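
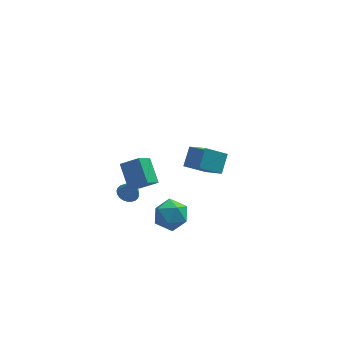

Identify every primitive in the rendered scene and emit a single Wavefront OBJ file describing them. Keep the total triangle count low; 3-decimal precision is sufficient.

v -0.574 -0.773 -0.644
v -0.242 -1.229 -0.851
v -0.126 -1.067 0.724
v -0.09 -1.052 -0.863
v -0.01 -0.832 -0.842
v -0.017 -0.604 -0.79
v -0.108 -0.401 -0.717
v -0.271 -0.255 -0.632
v -0.479 -0.188 -0.55
v -0.702 -0.21 -0.482
v -0.905 -0.317 -0.438
v -1.058 -0.494 -0.426
v -1.137 -0.713 -0.447
v -1.131 -0.942 -0.499
v -1.039 -1.144 -0.572
v -0.877 -1.29 -0.656
v -0.669 -1.358 -0.739
v -0.446 -1.336 -0.807
v -0.841 -4.228 3.568
v 0.063 -4.354 4.067
v -1.126 -3.06 4.378
v -0.222 -3.187 4.878
v -0.218 -3.433 2.642
v 0.686 -3.56 3.142
v -0.503 -2.266 3.453
v 0.401 -2.392 3.952
v 0.828 -0.807 -2.144
v 1.548 -0.765 -1.438
v 1.532 -2.135 -2.782
v 2.252 -2.093 -2.076
v 1.307 -2.335 -1.819
v 0.871 -1.514 -1.424
v 2.209 -1.386 -2.796
v 1.773 -0.565 -2.401
v 2.401 -1.122 -1.84
v 1.844 -1.709 -1.237
v 1.236 -1.191 -2.983
v 0.679 -1.778 -2.38
v 2.762 3.144 -2.942
v 3.437 1.838 -1.787
v 3.198 4.039 -2.186
v 3.873 2.732 -1.03
v 3.947 3.148 -3.63
v 4.622 1.841 -2.474
v 4.383 4.042 -2.873
v 5.058 2.736 -1.718
f 2 1 4
f 2 4 3
f 4 1 5
f 4 5 3
f 5 1 6
f 5 6 3
f 6 1 7
f 6 7 3
f 7 1 8
f 7 8 3
f 8 1 9
f 8 9 3
f 9 1 10
f 9 10 3
f 10 1 11
f 10 11 3
f 11 1 12
f 11 12 3
f 12 1 13
f 12 13 3
f 13 1 14
f 13 14 3
f 14 1 15
f 14 15 3
f 15 1 16
f 15 16 3
f 16 1 17
f 16 17 3
f 17 1 18
f 17 18 3
f 18 1 2
f 18 2 3
f 20 22 19
f 23 20 19
f 19 22 21
f 21 23 19
f 20 26 22
f 24 20 23
f 24 26 20
f 22 26 21
f 25 23 21
f 21 26 25
f 25 24 23
f 26 24 25
f 27 38 32
f 27 32 28
f 27 28 34
f 27 34 37
f 27 37 38
f 28 32 36
f 32 38 31
f 38 37 29
f 37 34 33
f 34 28 35
f 30 36 31
f 30 31 29
f 30 29 33
f 30 33 35
f 30 35 36
f 31 36 32
f 29 31 38
f 33 29 37
f 35 33 34
f 36 35 28
f 40 42 39
f 43 40 39
f 39 42 41
f 41 43 39
f 40 46 42
f 44 40 43
f 44 46 40
f 42 46 41
f 45 43 41
f 41 46 45
f 45 44 43
f 46 44 45



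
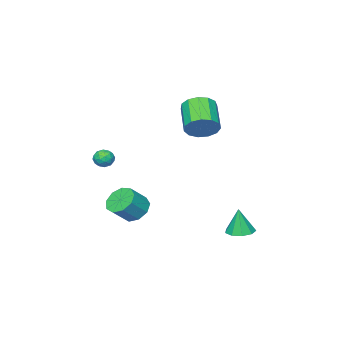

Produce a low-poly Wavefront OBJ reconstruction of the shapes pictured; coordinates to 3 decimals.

v 2.235 -1.974 0.22
v 2.73 -2.27 0.567
v 1.65 -2.89 0.273
v 2.145 -3.186 0.62
v 1.784 -2.693 0.902
v 2.146 -2.126 0.869
v 2.234 -3.034 -0.029
v 2.596 -2.467 -0.062
v 2.729 -2.925 0.413
v 2.451 -2.714 0.989
v 1.929 -2.446 -0.149
v 1.651 -2.235 0.427
v 2.534 -2.041 0.389
v 1.846 -3.119 0.451
v 1.634 -2.829 0.617
v 1.925 -3.003 0.821
v 2.191 -1.957 0.566
v 2.482 -2.131 0.77
v 1.926 -2.38 0.967
v 1.898 -3.029 0.07
v 2.189 -3.203 0.274
v 2.455 -2.157 0.019
v 2.746 -2.331 0.223
v 2.454 -2.78 -0.127
v 2.824 -2.6 0.502
v 2.48 -3.139 0.534
v 2.533 -3.049 0.152
v 2.745 -2.716 0.133
v 2.661 -2.476 0.841
v 2.317 -3.015 0.872
v 2.105 -2.725 1.038
v 2.318 -2.392 1.018
v 2.661 -2.861 0.75
v 2.063 -2.145 -0.032
v 1.719 -2.684 -0.001
v 2.062 -2.768 -0.178
v 2.275 -2.435 -0.198
v 1.9 -2.021 0.306
v 1.556 -2.56 0.338
v 1.635 -2.444 0.707
v 1.847 -2.111 0.688
v 1.719 -2.299 0.09
v -1.804 1.238 2.734
v -1.358 1.605 3.611
v -2.449 0.229 4.743
v -2.896 -0.138 3.866
v -1.848 1.925 3.527
v -2.94 0.549 4.659
v -2.325 2.027 3.191
v -3.416 0.651 4.323
v -2.636 1.879 2.71
v -3.728 0.502 3.843
v -2.683 1.527 2.237
v -3.775 0.15 3.369
v -2.451 1.083 1.922
v -3.543 -0.293 3.054
v -2.014 0.689 1.864
v -3.106 -0.687 2.996
v -1.51 0.469 2.083
v -2.602 -0.907 3.215
v -1.099 0.493 2.508
v -2.191 -0.883 3.64
v -0.913 0.754 3.005
v -2.004 -0.622 4.137
v -1.009 1.169 3.416
v -2.101 -0.208 4.548
v 1.673 -0.527 -3.09
v 2.157 0.248 -3.521
v 3.231 0.121 -2.54
v 2.747 -0.653 -2.11
v 1.734 0.48 -3.026
v 2.808 0.353 -2.046
v 1.281 0.24 -2.562
v 2.355 0.113 -1.582
v 1.012 -0.358 -2.345
v 2.086 -0.485 -1.364
v 1.053 -1.035 -2.477
v 2.127 -1.162 -1.496
v 1.383 -1.474 -2.895
v 2.457 -1.601 -1.915
v 1.849 -1.47 -3.405
v 2.923 -1.597 -2.425
v 2.233 -1.024 -3.768
v 3.307 -1.151 -2.787
v 2.355 -0.346 -3.813
v 3.429 -0.473 -2.833
v -2.142 3.958 -4.552
v -1.277 4.109 -4.61
v -2.018 3.902 -2.848
v -1.574 4.63 -4.571
v -2.137 4.838 -4.523
v -2.703 4.634 -4.489
v -3.006 4.113 -4.484
v -2.904 3.521 -4.511
v -2.447 3.133 -4.557
v -1.846 3.131 -4.601
v -1.384 3.516 -4.622
f 1 38 17
f 38 12 41
f 17 41 6
f 38 41 17
f 1 17 13
f 17 6 18
f 13 18 2
f 17 18 13
f 1 13 22
f 13 2 23
f 22 23 8
f 13 23 22
f 1 22 34
f 22 8 37
f 34 37 11
f 22 37 34
f 1 34 38
f 34 11 42
f 38 42 12
f 34 42 38
f 2 18 29
f 18 6 32
f 29 32 10
f 18 32 29
f 6 41 19
f 41 12 40
f 19 40 5
f 41 40 19
f 12 42 39
f 42 11 35
f 39 35 3
f 42 35 39
f 11 37 36
f 37 8 24
f 36 24 7
f 37 24 36
f 8 23 28
f 23 2 25
f 28 25 9
f 23 25 28
f 4 30 16
f 30 10 31
f 16 31 5
f 30 31 16
f 4 16 14
f 16 5 15
f 14 15 3
f 16 15 14
f 4 14 21
f 14 3 20
f 21 20 7
f 14 20 21
f 4 21 26
f 21 7 27
f 26 27 9
f 21 27 26
f 4 26 30
f 26 9 33
f 30 33 10
f 26 33 30
f 5 31 19
f 31 10 32
f 19 32 6
f 31 32 19
f 3 15 39
f 15 5 40
f 39 40 12
f 15 40 39
f 7 20 36
f 20 3 35
f 36 35 11
f 20 35 36
f 9 27 28
f 27 7 24
f 28 24 8
f 27 24 28
f 10 33 29
f 33 9 25
f 29 25 2
f 33 25 29
f 44 43 47
f 44 47 45
f 45 47 48
f 45 48 46
f 47 43 49
f 47 49 48
f 48 49 50
f 48 50 46
f 49 43 51
f 49 51 50
f 50 51 52
f 50 52 46
f 51 43 53
f 51 53 52
f 52 53 54
f 52 54 46
f 53 43 55
f 53 55 54
f 54 55 56
f 54 56 46
f 55 43 57
f 55 57 56
f 56 57 58
f 56 58 46
f 57 43 59
f 57 59 58
f 58 59 60
f 58 60 46
f 59 43 61
f 59 61 60
f 60 61 62
f 60 62 46
f 61 43 63
f 61 63 62
f 62 63 64
f 62 64 46
f 63 43 65
f 63 65 64
f 64 65 66
f 64 66 46
f 65 43 44
f 65 44 66
f 66 44 45
f 66 45 46
f 68 67 71
f 68 71 69
f 69 71 72
f 69 72 70
f 71 67 73
f 71 73 72
f 72 73 74
f 72 74 70
f 73 67 75
f 73 75 74
f 74 75 76
f 74 76 70
f 75 67 77
f 75 77 76
f 76 77 78
f 76 78 70
f 77 67 79
f 77 79 78
f 78 79 80
f 78 80 70
f 79 67 81
f 79 81 80
f 80 81 82
f 80 82 70
f 81 67 83
f 81 83 82
f 82 83 84
f 82 84 70
f 83 67 85
f 83 85 84
f 84 85 86
f 84 86 70
f 85 67 68
f 85 68 86
f 86 68 69
f 86 69 70
f 88 87 90
f 88 90 89
f 90 87 91
f 90 91 89
f 91 87 92
f 91 92 89
f 92 87 93
f 92 93 89
f 93 87 94
f 93 94 89
f 94 87 95
f 94 95 89
f 95 87 96
f 95 96 89
f 96 87 97
f 96 97 89
f 97 87 88
f 97 88 89



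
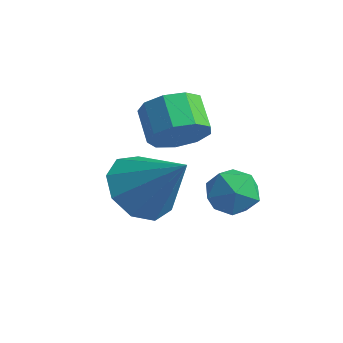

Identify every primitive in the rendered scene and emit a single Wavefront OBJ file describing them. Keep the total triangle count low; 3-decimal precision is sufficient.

v -3.067 -3.9 -1.49
v -2.372 -3.563 -2.201
v -1.773 -3.74 -0.15
v -2.728 -3.005 -1.923
v -3.244 -2.866 -1.443
v -3.676 -3.21 -0.984
v -3.824 -3.877 -0.763
v -3.617 -4.555 -0.882
v -3.153 -4.926 -1.285
v -2.649 -4.817 -1.785
v -2.34 -4.278 -2.147
v -3.259 -2.043 -0.702
v -2.638 -1.594 -0.335
v -3.379 -1.029 0.23
v -4.001 -1.477 -0.138
v -2.81 -1.331 -0.824
v -3.551 -0.766 -0.26
v -3.192 -1.402 -1.256
v -3.934 -0.836 -0.692
v -3.606 -1.772 -1.429
v -4.348 -1.206 -0.865
v -3.858 -2.268 -1.262
v -4.599 -1.703 -0.698
v -3.829 -2.66 -0.833
v -4.571 -2.094 -0.268
v -3.534 -2.762 -0.343
v -4.275 -2.197 0.222
v -3.11 -2.528 -0.021
v -3.852 -1.963 0.544
v -2.756 -2.067 -0.017
v -3.498 -1.501 0.547
v -2.11 -1.334 -1.886
v -1.379 -1.576 -1.636
v -2.061 -2.204 -2.864
v -1.33 -2.446 -2.614
v -1.986 -2.608 -2.167
v -2.016 -2.07 -1.562
v -1.424 -1.71 -2.938
v -1.454 -1.172 -2.333
v -0.955 -1.808 -2.285
v -1.302 -2.363 -1.809
v -2.138 -1.417 -2.691
v -2.485 -1.972 -2.215
f 2 1 4
f 2 4 3
f 4 1 5
f 4 5 3
f 5 1 6
f 5 6 3
f 6 1 7
f 6 7 3
f 7 1 8
f 7 8 3
f 8 1 9
f 8 9 3
f 9 1 10
f 9 10 3
f 10 1 11
f 10 11 3
f 11 1 2
f 11 2 3
f 13 12 16
f 13 16 14
f 14 16 17
f 14 17 15
f 16 12 18
f 16 18 17
f 17 18 19
f 17 19 15
f 18 12 20
f 18 20 19
f 19 20 21
f 19 21 15
f 20 12 22
f 20 22 21
f 21 22 23
f 21 23 15
f 22 12 24
f 22 24 23
f 23 24 25
f 23 25 15
f 24 12 26
f 24 26 25
f 25 26 27
f 25 27 15
f 26 12 28
f 26 28 27
f 27 28 29
f 27 29 15
f 28 12 30
f 28 30 29
f 29 30 31
f 29 31 15
f 30 12 13
f 30 13 31
f 31 13 14
f 31 14 15
f 32 43 37
f 32 37 33
f 32 33 39
f 32 39 42
f 32 42 43
f 33 37 41
f 37 43 36
f 43 42 34
f 42 39 38
f 39 33 40
f 35 41 36
f 35 36 34
f 35 34 38
f 35 38 40
f 35 40 41
f 36 41 37
f 34 36 43
f 38 34 42
f 40 38 39
f 41 40 33



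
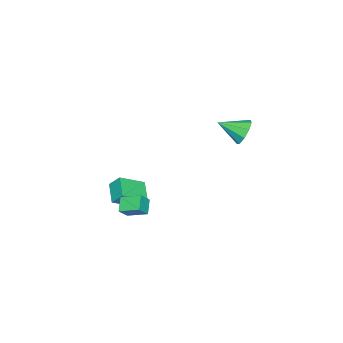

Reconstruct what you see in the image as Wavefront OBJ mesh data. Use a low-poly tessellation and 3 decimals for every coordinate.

v -4.149 3.994 2.875
v -3.705 3.807 2.115
v -3.531 2.666 3.565
v -3.357 4.159 2.482
v -3.38 4.434 3.032
v -3.763 4.503 3.509
v -4.327 4.335 3.689
v -4.807 4.007 3.489
v -4.98 3.673 3.001
v -4.764 3.49 2.454
v -4.261 3.543 2.105
v 3.446 1.254 -0.113
v 2.728 0.916 0.427
v 3.246 2.402 0.339
v 2.527 2.065 0.878
v 4.013 1.095 0.542
v 3.294 0.758 1.081
v 3.812 2.244 0.993
v 3.094 1.906 1.533
v 0.899 0.076 -0.081
v 2.069 -0.752 0.736
v 0.831 0.706 0.654
v 2.001 -0.123 1.471
v 1.839 0.843 -0.651
v 3.009 0.014 0.166
v 1.771 1.472 0.084
v 2.941 0.644 0.901
f 2 1 4
f 2 4 3
f 4 1 5
f 4 5 3
f 5 1 6
f 5 6 3
f 6 1 7
f 6 7 3
f 7 1 8
f 7 8 3
f 8 1 9
f 8 9 3
f 9 1 10
f 9 10 3
f 10 1 11
f 10 11 3
f 11 1 2
f 11 2 3
f 13 15 12
f 16 13 12
f 12 15 14
f 14 16 12
f 13 19 15
f 17 13 16
f 17 19 13
f 15 19 14
f 18 16 14
f 14 19 18
f 18 17 16
f 19 17 18
f 21 23 20
f 24 21 20
f 20 23 22
f 22 24 20
f 21 27 23
f 25 21 24
f 25 27 21
f 23 27 22
f 26 24 22
f 22 27 26
f 26 25 24
f 27 25 26



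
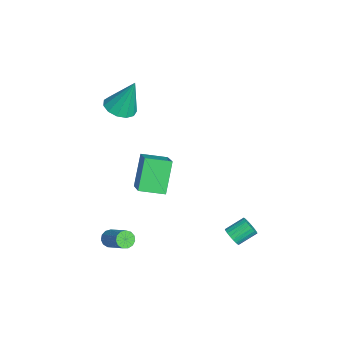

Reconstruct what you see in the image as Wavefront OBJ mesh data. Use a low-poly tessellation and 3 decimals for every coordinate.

v 2.239 -4.266 -3.843
v 2.532 -4.161 -4.272
v 3.693 -3.449 -3.306
v 3.401 -3.554 -2.877
v 2.353 -3.924 -4.232
v 3.515 -3.212 -3.266
v 2.139 -3.797 -4.068
v 3.3 -3.085 -3.102
v 1.956 -3.818 -3.833
v 3.118 -3.106 -2.867
v 1.863 -3.982 -3.601
v 3.025 -3.27 -2.635
v 1.89 -4.235 -3.446
v 3.051 -3.523 -2.48
v 2.027 -4.499 -3.417
v 3.189 -3.787 -2.451
v 2.232 -4.688 -3.523
v 3.394 -3.976 -2.557
v 2.439 -4.744 -3.731
v 3.601 -4.032 -2.765
v 2.583 -4.648 -3.975
v 3.744 -3.936 -3.009
v 2.617 -4.43 -4.176
v 3.779 -3.718 -3.21
v 1.21 -2.662 1.865
v 2.841 -2.534 2.925
v 1.287 -1.334 1.584
v 2.918 -1.205 2.645
v 2.262 -3.055 0.295
v 3.893 -2.926 1.356
v 2.339 -1.726 0.015
v 3.97 -1.598 1.075
v -3.569 -3.474 1.668
v -3.019 -2.793 1.352
v -3.391 -2.686 3.672
v -3.51 -2.612 1.324
v -4.02 -2.704 1.405
v -4.386 -3.041 1.57
v -4.492 -3.515 1.766
v -4.306 -3.976 1.931
v -3.885 -4.278 2.013
v -3.364 -4.324 1.985
v -2.908 -4.101 1.856
v -2.661 -3.678 1.668
v -2.703 -3.191 1.48
v 2.098 1.83 -4.25
v 2.493 1.699 -3.846
v 2.197 2.659 -3.246
v 1.802 2.79 -3.65
v 2.621 1.834 -3.999
v 2.325 2.794 -3.399
v 2.658 1.968 -4.196
v 2.363 2.929 -3.596
v 2.599 2.079 -4.402
v 2.304 3.039 -3.802
v 2.453 2.146 -4.581
v 2.158 3.107 -3.982
v 2.246 2.159 -4.704
v 1.95 3.119 -4.104
v 2.013 2.115 -4.748
v 1.717 3.075 -4.148
v 1.794 2.021 -4.706
v 1.499 2.981 -4.106
v 1.629 1.895 -4.585
v 1.333 2.855 -3.985
v 1.544 1.757 -4.406
v 1.248 2.717 -3.806
v 1.555 1.632 -4.2
v 1.26 2.592 -3.6
v 1.66 1.541 -4.003
v 1.364 2.501 -3.403
v 1.84 1.5 -3.848
v 1.545 2.46 -3.249
v 2.066 1.516 -3.763
v 1.77 2.476 -3.163
v 2.296 1.586 -3.762
v 2.001 2.547 -3.163
f 2 1 5
f 2 5 3
f 3 5 6
f 3 6 4
f 5 1 7
f 5 7 6
f 6 7 8
f 6 8 4
f 7 1 9
f 7 9 8
f 8 9 10
f 8 10 4
f 9 1 11
f 9 11 10
f 10 11 12
f 10 12 4
f 11 1 13
f 11 13 12
f 12 13 14
f 12 14 4
f 13 1 15
f 13 15 14
f 14 15 16
f 14 16 4
f 15 1 17
f 15 17 16
f 16 17 18
f 16 18 4
f 17 1 19
f 17 19 18
f 18 19 20
f 18 20 4
f 19 1 21
f 19 21 20
f 20 21 22
f 20 22 4
f 21 1 23
f 21 23 22
f 22 23 24
f 22 24 4
f 23 1 2
f 23 2 24
f 24 2 3
f 24 3 4
f 26 28 25
f 29 26 25
f 25 28 27
f 27 29 25
f 26 32 28
f 30 26 29
f 30 32 26
f 28 32 27
f 31 29 27
f 27 32 31
f 31 30 29
f 32 30 31
f 34 33 36
f 34 36 35
f 36 33 37
f 36 37 35
f 37 33 38
f 37 38 35
f 38 33 39
f 38 39 35
f 39 33 40
f 39 40 35
f 40 33 41
f 40 41 35
f 41 33 42
f 41 42 35
f 42 33 43
f 42 43 35
f 43 33 44
f 43 44 35
f 44 33 45
f 44 45 35
f 45 33 34
f 45 34 35
f 47 46 50
f 47 50 48
f 48 50 51
f 48 51 49
f 50 46 52
f 50 52 51
f 51 52 53
f 51 53 49
f 52 46 54
f 52 54 53
f 53 54 55
f 53 55 49
f 54 46 56
f 54 56 55
f 55 56 57
f 55 57 49
f 56 46 58
f 56 58 57
f 57 58 59
f 57 59 49
f 58 46 60
f 58 60 59
f 59 60 61
f 59 61 49
f 60 46 62
f 60 62 61
f 61 62 63
f 61 63 49
f 62 46 64
f 62 64 63
f 63 64 65
f 63 65 49
f 64 46 66
f 64 66 65
f 65 66 67
f 65 67 49
f 66 46 68
f 66 68 67
f 67 68 69
f 67 69 49
f 68 46 70
f 68 70 69
f 69 70 71
f 69 71 49
f 70 46 72
f 70 72 71
f 71 72 73
f 71 73 49
f 72 46 74
f 72 74 73
f 73 74 75
f 73 75 49
f 74 46 76
f 74 76 75
f 75 76 77
f 75 77 49
f 76 46 47
f 76 47 77
f 77 47 48
f 77 48 49



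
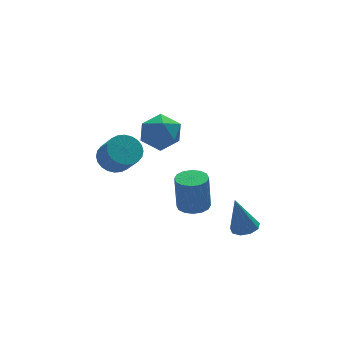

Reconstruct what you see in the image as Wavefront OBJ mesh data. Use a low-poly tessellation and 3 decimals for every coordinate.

v -1.794 4.514 0.455
v -0.807 4.678 0.428
v -0.6 3.629 1.658
v -1.586 3.466 1.685
v -0.923 4.951 0.681
v -0.716 3.903 1.911
v -1.171 5.159 0.899
v -0.964 4.11 2.13
v -1.514 5.268 1.05
v -1.307 4.219 2.28
v -1.899 5.262 1.11
v -1.692 4.213 2.341
v -2.269 5.143 1.071
v -2.062 4.094 2.301
v -2.566 4.928 0.937
v -2.359 3.879 2.168
v -2.745 4.65 0.731
v -2.538 3.601 1.961
v -2.78 4.351 0.482
v -2.573 3.302 1.712
v -2.664 4.077 0.229
v -2.457 3.029 1.459
v -2.416 3.87 0.01
v -2.209 2.821 1.241
v -2.073 3.761 -0.14
v -1.866 2.712 1.09
v -1.688 3.767 -0.201
v -1.481 2.718 1.03
v -1.318 3.886 -0.161
v -1.111 2.837 1.069
v -1.021 4.101 -0.028
v -0.814 3.052 1.203
v -0.842 4.379 0.179
v -0.635 3.33 1.409
v 2.475 -2.432 -1.461
v 2.918 -3.04 -1.295
v 1.985 -2.228 0.601
v 3.203 -2.598 -1.272
v 3.148 -2.078 -1.336
v 2.777 -1.724 -1.46
v 2.266 -1.702 -1.584
v 1.853 -2.021 -1.65
v 1.731 -2.533 -1.629
v 1.957 -2.998 -1.528
v 2.426 -3.198 -1.397
v -1.064 2.411 4.18
v -0.469 3.195 3.477
v 0.089 0.965 3.543
v 0.684 1.749 2.84
v 0.794 1.812 4.042
v 0.081 2.706 4.436
v -0.461 1.454 2.584
v -1.174 2.348 2.978
v -0.097 2.603 2.49
v 0.678 2.825 3.391
v -1.058 1.335 3.629
v -0.283 1.557 4.53
v 0.824 0.191 -1.128
v 1.324 -0.52 -1.081
v 1.236 -0.442 0.996
v 0.736 0.269 0.948
v 1.612 -0.174 -1.081
v 1.524 -0.096 0.995
v 1.69 0.269 -1.095
v 1.602 0.347 0.982
v 1.535 0.692 -1.117
v 1.447 0.77 0.96
v 1.19 0.98 -1.142
v 1.102 1.058 0.934
v 0.747 1.057 -1.164
v 0.659 1.135 0.913
v 0.324 0.902 -1.176
v 0.236 0.98 0.901
v 0.036 0.556 -1.175
v -0.052 0.634 0.901
v -0.042 0.113 -1.162
v -0.13 0.191 0.915
v 0.113 -0.31 -1.14
v 0.025 -0.232 0.937
v 0.458 -0.598 -1.114
v 0.37 -0.52 0.962
v 0.901 -0.675 -1.093
v 0.813 -0.597 0.984
f 2 1 5
f 2 5 3
f 3 5 6
f 3 6 4
f 5 1 7
f 5 7 6
f 6 7 8
f 6 8 4
f 7 1 9
f 7 9 8
f 8 9 10
f 8 10 4
f 9 1 11
f 9 11 10
f 10 11 12
f 10 12 4
f 11 1 13
f 11 13 12
f 12 13 14
f 12 14 4
f 13 1 15
f 13 15 14
f 14 15 16
f 14 16 4
f 15 1 17
f 15 17 16
f 16 17 18
f 16 18 4
f 17 1 19
f 17 19 18
f 18 19 20
f 18 20 4
f 19 1 21
f 19 21 20
f 20 21 22
f 20 22 4
f 21 1 23
f 21 23 22
f 22 23 24
f 22 24 4
f 23 1 25
f 23 25 24
f 24 25 26
f 24 26 4
f 25 1 27
f 25 27 26
f 26 27 28
f 26 28 4
f 27 1 29
f 27 29 28
f 28 29 30
f 28 30 4
f 29 1 31
f 29 31 30
f 30 31 32
f 30 32 4
f 31 1 33
f 31 33 32
f 32 33 34
f 32 34 4
f 33 1 2
f 33 2 34
f 34 2 3
f 34 3 4
f 36 35 38
f 36 38 37
f 38 35 39
f 38 39 37
f 39 35 40
f 39 40 37
f 40 35 41
f 40 41 37
f 41 35 42
f 41 42 37
f 42 35 43
f 42 43 37
f 43 35 44
f 43 44 37
f 44 35 45
f 44 45 37
f 45 35 36
f 45 36 37
f 46 57 51
f 46 51 47
f 46 47 53
f 46 53 56
f 46 56 57
f 47 51 55
f 51 57 50
f 57 56 48
f 56 53 52
f 53 47 54
f 49 55 50
f 49 50 48
f 49 48 52
f 49 52 54
f 49 54 55
f 50 55 51
f 48 50 57
f 52 48 56
f 54 52 53
f 55 54 47
f 59 58 62
f 59 62 60
f 60 62 63
f 60 63 61
f 62 58 64
f 62 64 63
f 63 64 65
f 63 65 61
f 64 58 66
f 64 66 65
f 65 66 67
f 65 67 61
f 66 58 68
f 66 68 67
f 67 68 69
f 67 69 61
f 68 58 70
f 68 70 69
f 69 70 71
f 69 71 61
f 70 58 72
f 70 72 71
f 71 72 73
f 71 73 61
f 72 58 74
f 72 74 73
f 73 74 75
f 73 75 61
f 74 58 76
f 74 76 75
f 75 76 77
f 75 77 61
f 76 58 78
f 76 78 77
f 77 78 79
f 77 79 61
f 78 58 80
f 78 80 79
f 79 80 81
f 79 81 61
f 80 58 82
f 80 82 81
f 81 82 83
f 81 83 61
f 82 58 59
f 82 59 83
f 83 59 60
f 83 60 61



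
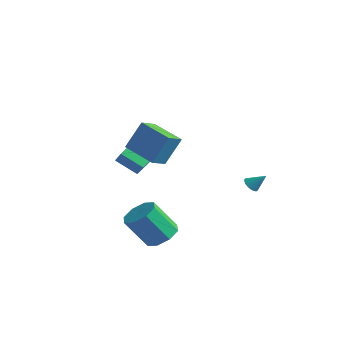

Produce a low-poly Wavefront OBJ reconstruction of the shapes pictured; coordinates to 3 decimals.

v 0.217 -2.788 -3.722
v 0.731 -3.668 -3.974
v -0.043 -4.632 -2.191
v -0.557 -3.752 -1.938
v 1.171 -3.175 -3.517
v 0.397 -4.139 -1.734
v 1.052 -2.455 -3.179
v 0.279 -3.42 -1.396
v 0.444 -1.931 -3.16
v -0.33 -2.895 -1.376
v -0.297 -1.908 -3.469
v -1.071 -2.872 -1.686
v -0.737 -2.401 -3.926
v -1.511 -3.365 -2.143
v -0.619 -3.12 -4.264
v -1.392 -4.085 -2.481
v -0.01 -3.645 -4.284
v -0.784 -4.609 -2.5
v -2.568 -2.004 -0.298
v -3.69 -2.586 0.547
v -2.824 -0.32 0.522
v -3.945 -0.902 1.367
v -1.775 -2.298 0.553
v -2.896 -2.88 1.398
v -2.03 -0.614 1.373
v -3.152 -1.196 2.218
v 1.018 3.149 -1.6
v 1.44 2.933 -1.858
v 1.722 3.591 -0.82
v 1.419 3.148 -1.962
v 1.318 3.364 -1.993
v 1.158 3.537 -1.947
v 0.97 3.634 -1.832
v 0.792 3.634 -1.671
v 0.658 3.538 -1.496
v 0.596 3.365 -1.341
v 0.617 3.149 -1.238
v 0.718 2.933 -1.206
v 0.878 2.76 -1.252
v 1.066 2.663 -1.367
v 1.244 2.663 -1.528
v 1.378 2.759 -1.704
v -0.745 -4.518 3.104
v -0.33 -3.732 4.761
v -0.893 -3.455 2.638
v -0.478 -2.67 4.295
v 1.238 -4.47 2.585
v 1.653 -3.685 4.242
v 1.09 -3.408 2.119
v 1.505 -2.622 3.776
f 2 1 5
f 2 5 3
f 3 5 6
f 3 6 4
f 5 1 7
f 5 7 6
f 6 7 8
f 6 8 4
f 7 1 9
f 7 9 8
f 8 9 10
f 8 10 4
f 9 1 11
f 9 11 10
f 10 11 12
f 10 12 4
f 11 1 13
f 11 13 12
f 12 13 14
f 12 14 4
f 13 1 15
f 13 15 14
f 14 15 16
f 14 16 4
f 15 1 17
f 15 17 16
f 16 17 18
f 16 18 4
f 17 1 2
f 17 2 18
f 18 2 3
f 18 3 4
f 20 22 19
f 23 20 19
f 19 22 21
f 21 23 19
f 20 26 22
f 24 20 23
f 24 26 20
f 22 26 21
f 25 23 21
f 21 26 25
f 25 24 23
f 26 24 25
f 28 27 30
f 28 30 29
f 30 27 31
f 30 31 29
f 31 27 32
f 31 32 29
f 32 27 33
f 32 33 29
f 33 27 34
f 33 34 29
f 34 27 35
f 34 35 29
f 35 27 36
f 35 36 29
f 36 27 37
f 36 37 29
f 37 27 38
f 37 38 29
f 38 27 39
f 38 39 29
f 39 27 40
f 39 40 29
f 40 27 41
f 40 41 29
f 41 27 42
f 41 42 29
f 42 27 28
f 42 28 29
f 44 46 43
f 47 44 43
f 43 46 45
f 45 47 43
f 44 50 46
f 48 44 47
f 48 50 44
f 46 50 45
f 49 47 45
f 45 50 49
f 49 48 47
f 50 48 49



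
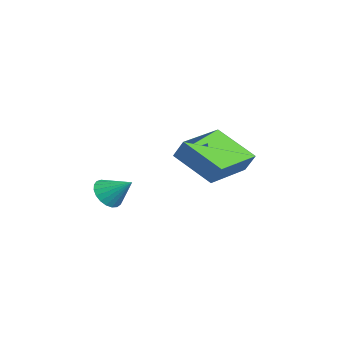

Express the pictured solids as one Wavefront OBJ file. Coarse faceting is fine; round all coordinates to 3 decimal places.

v 0.641 -0.697 0.151
v 0.959 -0.36 0.924
v -0.942 0.682 0.202
v -0.625 1.018 0.974
v 1.705 0.562 -0.834
v 2.022 0.898 -0.062
v 0.121 1.94 -0.784
v 0.439 2.277 -0.011
v 3.65 -3.12 -0.515
v 4.249 -3.395 -0.631
v 4.15 -2.32 0.175
v 4.231 -3.207 -0.836
v 4.113 -3.004 -0.986
v 3.914 -2.821 -1.054
v 3.669 -2.69 -1.029
v 3.422 -2.633 -0.915
v 3.213 -2.66 -0.732
v 3.08 -2.767 -0.512
v 3.046 -2.935 -0.292
v 3.116 -3.135 -0.111
v 3.278 -3.332 0
v 3.504 -3.493 0.022
v 3.756 -3.589 -0.049
v 3.989 -3.604 -0.2
v 4.164 -3.536 -0.407
f 2 4 1
f 5 2 1
f 1 4 3
f 3 5 1
f 2 8 4
f 6 2 5
f 6 8 2
f 4 8 3
f 7 5 3
f 3 8 7
f 7 6 5
f 8 6 7
f 10 9 12
f 10 12 11
f 12 9 13
f 12 13 11
f 13 9 14
f 13 14 11
f 14 9 15
f 14 15 11
f 15 9 16
f 15 16 11
f 16 9 17
f 16 17 11
f 17 9 18
f 17 18 11
f 18 9 19
f 18 19 11
f 19 9 20
f 19 20 11
f 20 9 21
f 20 21 11
f 21 9 22
f 21 22 11
f 22 9 23
f 22 23 11
f 23 9 24
f 23 24 11
f 24 9 25
f 24 25 11
f 25 9 10
f 25 10 11



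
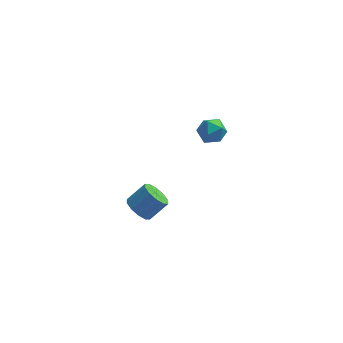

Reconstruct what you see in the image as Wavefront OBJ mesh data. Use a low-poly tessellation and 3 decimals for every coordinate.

v -0.789 -2.766 3.801
v -0.133 -2.715 3.196
v -0.547 -4.185 3.944
v 0.109 -4.134 3.339
v 0.211 -3.754 4.141
v 0.062 -2.877 4.053
v -0.742 -4.023 3.087
v -0.891 -3.146 2.999
v -0.104 -3.492 2.755
v 0.485 -3.326 3.406
v -1.165 -3.574 3.734
v -0.576 -3.408 4.385
v -4.342 -3.097 -4.101
v -3.975 -2.541 -4.721
v -2.97 -2.087 -3.718
v -3.338 -2.643 -3.099
v -4.376 -2.256 -4.448
v -3.371 -1.803 -3.445
v -4.764 -2.292 -4.042
v -3.759 -1.839 -3.04
v -4.991 -2.636 -3.659
v -3.986 -2.183 -2.657
v -4.97 -3.156 -3.445
v -3.966 -2.702 -2.443
v -4.71 -3.653 -3.482
v -3.705 -3.199 -2.479
v -4.309 -3.937 -3.755
v -3.304 -3.484 -2.752
v -3.921 -3.901 -4.16
v -2.916 -3.448 -3.158
v -3.694 -3.557 -4.543
v -2.689 -3.104 -3.541
v -3.714 -3.038 -4.757
v -2.71 -2.584 -3.755
f 1 12 6
f 1 6 2
f 1 2 8
f 1 8 11
f 1 11 12
f 2 6 10
f 6 12 5
f 12 11 3
f 11 8 7
f 8 2 9
f 4 10 5
f 4 5 3
f 4 3 7
f 4 7 9
f 4 9 10
f 5 10 6
f 3 5 12
f 7 3 11
f 9 7 8
f 10 9 2
f 14 13 17
f 14 17 15
f 15 17 18
f 15 18 16
f 17 13 19
f 17 19 18
f 18 19 20
f 18 20 16
f 19 13 21
f 19 21 20
f 20 21 22
f 20 22 16
f 21 13 23
f 21 23 22
f 22 23 24
f 22 24 16
f 23 13 25
f 23 25 24
f 24 25 26
f 24 26 16
f 25 13 27
f 25 27 26
f 26 27 28
f 26 28 16
f 27 13 29
f 27 29 28
f 28 29 30
f 28 30 16
f 29 13 31
f 29 31 30
f 30 31 32
f 30 32 16
f 31 13 33
f 31 33 32
f 32 33 34
f 32 34 16
f 33 13 14
f 33 14 34
f 34 14 15
f 34 15 16



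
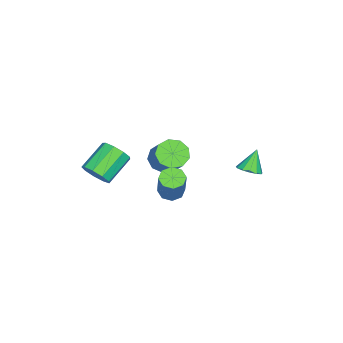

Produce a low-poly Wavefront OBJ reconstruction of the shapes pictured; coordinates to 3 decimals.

v 3.767 -4.105 -1.171
v 4.221 -4.039 -0.54
v 2.928 -3.549 0.341
v 2.473 -3.615 -0.289
v 4.213 -3.578 -0.809
v 2.92 -3.088 0.073
v 3.996 -3.363 -1.246
v 2.703 -2.873 -0.365
v 3.672 -3.496 -1.649
v 2.378 -3.006 -0.767
v 3.392 -3.913 -1.827
v 2.098 -3.423 -0.946
v 3.287 -4.42 -1.699
v 1.994 -3.931 -0.817
v 3.407 -4.78 -1.323
v 2.114 -4.29 -0.442
v 3.695 -4.824 -0.876
v 2.402 -4.334 0.005
v 4.017 -4.531 -0.567
v 2.723 -4.041 0.314
v 0.804 2.145 -1.253
v 1.146 1.687 -0.989
v 0.196 2.295 -0.207
v 1.322 1.99 -0.93
v 1.334 2.342 -0.973
v 1.177 2.631 -1.106
v 0.902 2.767 -1.285
v 0.596 2.705 -1.454
v 0.357 2.465 -1.56
v 0.259 2.124 -1.568
v 0.335 1.79 -1.476
v 0.559 1.568 -1.314
v 0.862 1.53 -1.132
v -0.071 -2.287 -2.262
v 0.62 -2.637 -2.559
v 1.483 -1.902 -1.415
v 0.791 -1.553 -1.118
v 0.531 -2.137 -2.813
v 1.394 -1.402 -1.669
v 0.16 -1.707 -2.809
v 1.023 -0.973 -1.665
v -0.319 -1.549 -2.549
v 0.543 -0.815 -1.405
v -0.683 -1.736 -2.155
v 0.18 -1.002 -1.011
v -0.76 -2.181 -1.811
v 0.103 -1.447 -0.667
v -0.515 -2.676 -1.678
v 0.348 -1.941 -0.534
v -0.062 -2.989 -1.818
v 0.8 -2.254 -0.674
v 0.386 -2.973 -2.166
v 1.249 -2.239 -1.022
v 2.473 -0.978 -2.295
v 2.965 -0.741 -2.61
v 3.778 -0.365 -1.06
v 3.287 -0.602 -0.745
v 2.629 -0.408 -2.515
v 3.442 -0.033 -0.965
v 2.202 -0.409 -2.291
v 3.015 -0.033 -0.741
v 1.934 -0.743 -2.069
v 2.747 -0.367 -0.519
v 1.982 -1.215 -1.98
v 2.795 -0.839 -0.43
v 2.318 -1.547 -2.075
v 3.131 -1.172 -0.525
v 2.745 -1.547 -2.299
v 3.558 -1.171 -0.749
v 3.013 -1.213 -2.521
v 3.826 -0.837 -0.971
f 2 1 5
f 2 5 3
f 3 5 6
f 3 6 4
f 5 1 7
f 5 7 6
f 6 7 8
f 6 8 4
f 7 1 9
f 7 9 8
f 8 9 10
f 8 10 4
f 9 1 11
f 9 11 10
f 10 11 12
f 10 12 4
f 11 1 13
f 11 13 12
f 12 13 14
f 12 14 4
f 13 1 15
f 13 15 14
f 14 15 16
f 14 16 4
f 15 1 17
f 15 17 16
f 16 17 18
f 16 18 4
f 17 1 19
f 17 19 18
f 18 19 20
f 18 20 4
f 19 1 2
f 19 2 20
f 20 2 3
f 20 3 4
f 22 21 24
f 22 24 23
f 24 21 25
f 24 25 23
f 25 21 26
f 25 26 23
f 26 21 27
f 26 27 23
f 27 21 28
f 27 28 23
f 28 21 29
f 28 29 23
f 29 21 30
f 29 30 23
f 30 21 31
f 30 31 23
f 31 21 32
f 31 32 23
f 32 21 33
f 32 33 23
f 33 21 22
f 33 22 23
f 35 34 38
f 35 38 36
f 36 38 39
f 36 39 37
f 38 34 40
f 38 40 39
f 39 40 41
f 39 41 37
f 40 34 42
f 40 42 41
f 41 42 43
f 41 43 37
f 42 34 44
f 42 44 43
f 43 44 45
f 43 45 37
f 44 34 46
f 44 46 45
f 45 46 47
f 45 47 37
f 46 34 48
f 46 48 47
f 47 48 49
f 47 49 37
f 48 34 50
f 48 50 49
f 49 50 51
f 49 51 37
f 50 34 52
f 50 52 51
f 51 52 53
f 51 53 37
f 52 34 35
f 52 35 53
f 53 35 36
f 53 36 37
f 55 54 58
f 55 58 56
f 56 58 59
f 56 59 57
f 58 54 60
f 58 60 59
f 59 60 61
f 59 61 57
f 60 54 62
f 60 62 61
f 61 62 63
f 61 63 57
f 62 54 64
f 62 64 63
f 63 64 65
f 63 65 57
f 64 54 66
f 64 66 65
f 65 66 67
f 65 67 57
f 66 54 68
f 66 68 67
f 67 68 69
f 67 69 57
f 68 54 70
f 68 70 69
f 69 70 71
f 69 71 57
f 70 54 55
f 70 55 71
f 71 55 56
f 71 56 57



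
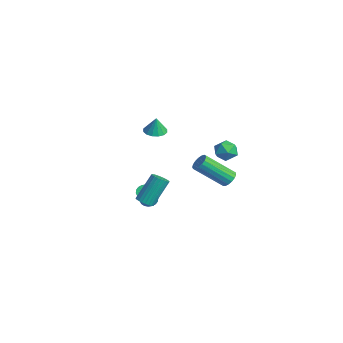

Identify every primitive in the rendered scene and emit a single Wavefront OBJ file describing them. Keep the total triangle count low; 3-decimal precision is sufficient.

v -0.093 -0.921 3.18
v 0.413 -1.323 3.108
v 0.053 -0.919 4.18
v 0.544 -1.014 3.088
v 0.504 -0.68 3.093
v 0.305 -0.411 3.121
v -0.001 -0.278 3.165
v -0.332 -0.318 3.214
v -0.598 -0.519 3.253
v -0.729 -0.828 3.273
v -0.69 -1.163 3.268
v -0.491 -1.432 3.24
v -0.185 -1.565 3.195
v 0.146 -1.525 3.147
v 0.478 3.177 -1.251
v 0.809 2.799 -1.518
v 0.194 1.284 -0.137
v -0.138 1.663 0.131
v 0.973 2.906 -1.328
v 0.357 1.391 0.053
v 1.023 3.075 -1.12
v 0.408 1.56 0.261
v 0.948 3.268 -0.942
v 0.333 1.753 0.439
v 0.766 3.44 -0.835
v 0.151 1.925 0.547
v 0.517 3.552 -0.822
v -0.098 2.037 0.559
v 0.26 3.578 -0.908
v -0.355 2.063 0.473
v 0.052 3.512 -1.073
v -0.563 1.998 0.308
v -0.058 3.37 -1.278
v -0.673 1.855 0.103
v -0.046 3.184 -1.477
v -0.661 1.669 -0.096
v 0.087 2.996 -1.624
v -0.528 1.481 -0.243
v 0.309 2.85 -1.685
v -0.306 1.335 -0.304
v 0.569 2.778 -1.647
v -0.046 1.264 -0.266
v 1.597 2.43 2.534
v 1.884 2.895 2.041
v 2.176 1.525 2.019
v 2.463 1.99 1.526
v 2.674 2.024 2.23
v 2.317 2.583 2.549
v 1.743 1.837 1.511
v 1.386 2.396 1.83
v 1.975 2.528 1.409
v 2.55 2.644 1.853
v 1.51 1.776 2.207
v 2.085 1.892 2.651
v -3.773 0.255 -4.571
v -3.399 0.051 -4.886
v -2.674 -0.479 -3.685
v -3.047 -0.275 -3.369
v -3.317 0.267 -4.841
v -2.591 -0.263 -3.639
v -3.325 0.481 -4.742
v -2.599 -0.049 -3.54
v -3.422 0.65 -4.609
v -2.696 0.12 -3.407
v -3.588 0.741 -4.468
v -2.862 0.211 -3.267
v -3.791 0.735 -4.348
v -3.065 0.206 -3.147
v -3.99 0.635 -4.272
v -3.265 0.105 -3.071
v -4.146 0.459 -4.255
v -3.421 -0.071 -3.054
v -4.229 0.243 -4.301
v -3.503 -0.287 -3.099
v -4.221 0.029 -4.4
v -3.495 -0.501 -3.198
v -4.124 -0.14 -4.533
v -3.398 -0.67 -3.331
v -3.958 -0.231 -4.673
v -3.232 -0.761 -3.472
v -3.755 -0.226 -4.793
v -3.029 -0.755 -3.592
v -3.555 -0.125 -4.869
v -2.83 -0.655 -3.668
v 0.843 -1.956 -1.569
v 1.324 -2.124 -1.39
v 1.118 -1.111 0.108
v 0.637 -0.944 -0.071
v 1.378 -1.952 -1.499
v 1.173 -0.939 -0
v 1.351 -1.78 -1.619
v 1.145 -0.768 -0.12
v 1.246 -1.636 -1.731
v 1.041 -0.623 -0.232
v 1.08 -1.54 -1.818
v 0.875 -0.528 -0.319
v 0.878 -1.507 -1.868
v 0.673 -0.495 -0.369
v 0.67 -1.543 -1.872
v 0.465 -0.531 -0.373
v 0.489 -1.642 -1.83
v 0.284 -0.63 -0.331
v 0.362 -1.789 -1.748
v 0.156 -0.776 -0.25
v 0.307 -1.961 -1.64
v 0.102 -0.948 -0.141
v 0.335 -2.132 -1.52
v 0.129 -1.12 -0.021
v 0.439 -2.277 -1.408
v 0.234 -1.264 0.091
v 0.605 -2.372 -1.321
v 0.4 -1.36 0.178
v 0.807 -2.405 -1.271
v 0.602 -1.393 0.228
v 1.015 -2.369 -1.267
v 0.81 -1.357 0.232
v 1.196 -2.27 -1.309
v 0.991 -1.258 0.19
f 2 1 4
f 2 4 3
f 4 1 5
f 4 5 3
f 5 1 6
f 5 6 3
f 6 1 7
f 6 7 3
f 7 1 8
f 7 8 3
f 8 1 9
f 8 9 3
f 9 1 10
f 9 10 3
f 10 1 11
f 10 11 3
f 11 1 12
f 11 12 3
f 12 1 13
f 12 13 3
f 13 1 14
f 13 14 3
f 14 1 2
f 14 2 3
f 16 15 19
f 16 19 17
f 17 19 20
f 17 20 18
f 19 15 21
f 19 21 20
f 20 21 22
f 20 22 18
f 21 15 23
f 21 23 22
f 22 23 24
f 22 24 18
f 23 15 25
f 23 25 24
f 24 25 26
f 24 26 18
f 25 15 27
f 25 27 26
f 26 27 28
f 26 28 18
f 27 15 29
f 27 29 28
f 28 29 30
f 28 30 18
f 29 15 31
f 29 31 30
f 30 31 32
f 30 32 18
f 31 15 33
f 31 33 32
f 32 33 34
f 32 34 18
f 33 15 35
f 33 35 34
f 34 35 36
f 34 36 18
f 35 15 37
f 35 37 36
f 36 37 38
f 36 38 18
f 37 15 39
f 37 39 38
f 38 39 40
f 38 40 18
f 39 15 41
f 39 41 40
f 40 41 42
f 40 42 18
f 41 15 16
f 41 16 42
f 42 16 17
f 42 17 18
f 43 54 48
f 43 48 44
f 43 44 50
f 43 50 53
f 43 53 54
f 44 48 52
f 48 54 47
f 54 53 45
f 53 50 49
f 50 44 51
f 46 52 47
f 46 47 45
f 46 45 49
f 46 49 51
f 46 51 52
f 47 52 48
f 45 47 54
f 49 45 53
f 51 49 50
f 52 51 44
f 56 55 59
f 56 59 57
f 57 59 60
f 57 60 58
f 59 55 61
f 59 61 60
f 60 61 62
f 60 62 58
f 61 55 63
f 61 63 62
f 62 63 64
f 62 64 58
f 63 55 65
f 63 65 64
f 64 65 66
f 64 66 58
f 65 55 67
f 65 67 66
f 66 67 68
f 66 68 58
f 67 55 69
f 67 69 68
f 68 69 70
f 68 70 58
f 69 55 71
f 69 71 70
f 70 71 72
f 70 72 58
f 71 55 73
f 71 73 72
f 72 73 74
f 72 74 58
f 73 55 75
f 73 75 74
f 74 75 76
f 74 76 58
f 75 55 77
f 75 77 76
f 76 77 78
f 76 78 58
f 77 55 79
f 77 79 78
f 78 79 80
f 78 80 58
f 79 55 81
f 79 81 80
f 80 81 82
f 80 82 58
f 81 55 83
f 81 83 82
f 82 83 84
f 82 84 58
f 83 55 56
f 83 56 84
f 84 56 57
f 84 57 58
f 86 85 89
f 86 89 87
f 87 89 90
f 87 90 88
f 89 85 91
f 89 91 90
f 90 91 92
f 90 92 88
f 91 85 93
f 91 93 92
f 92 93 94
f 92 94 88
f 93 85 95
f 93 95 94
f 94 95 96
f 94 96 88
f 95 85 97
f 95 97 96
f 96 97 98
f 96 98 88
f 97 85 99
f 97 99 98
f 98 99 100
f 98 100 88
f 99 85 101
f 99 101 100
f 100 101 102
f 100 102 88
f 101 85 103
f 101 103 102
f 102 103 104
f 102 104 88
f 103 85 105
f 103 105 104
f 104 105 106
f 104 106 88
f 105 85 107
f 105 107 106
f 106 107 108
f 106 108 88
f 107 85 109
f 107 109 108
f 108 109 110
f 108 110 88
f 109 85 111
f 109 111 110
f 110 111 112
f 110 112 88
f 111 85 113
f 111 113 112
f 112 113 114
f 112 114 88
f 113 85 115
f 113 115 114
f 114 115 116
f 114 116 88
f 115 85 117
f 115 117 116
f 116 117 118
f 116 118 88
f 117 85 86
f 117 86 118
f 118 86 87
f 118 87 88



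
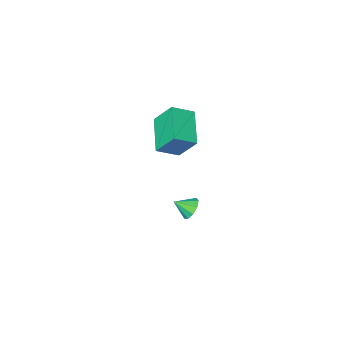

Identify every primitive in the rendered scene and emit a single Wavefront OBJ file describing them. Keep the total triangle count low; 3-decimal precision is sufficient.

v 1.792 0.158 -3.36
v 2.244 0.245 -3.914
v 2.568 -0.298 -2.8
v 2.262 0.639 -3.619
v 2.06 0.807 -3.203
v 1.733 0.672 -2.86
v 1.434 0.297 -2.752
v 1.302 -0.144 -2.928
v 1.4 -0.443 -3.307
v 1.681 -0.461 -3.71
v 2.015 -0.19 -3.95
v 1.888 -1.15 2.544
v 1.388 -0.238 3.914
v 2.788 0.629 1.688
v 2.288 1.541 3.057
v 3.052 -1.441 3.163
v 2.552 -0.529 4.532
v 3.952 0.338 2.306
v 3.452 1.25 3.676
f 2 1 4
f 2 4 3
f 4 1 5
f 4 5 3
f 5 1 6
f 5 6 3
f 6 1 7
f 6 7 3
f 7 1 8
f 7 8 3
f 8 1 9
f 8 9 3
f 9 1 10
f 9 10 3
f 10 1 11
f 10 11 3
f 11 1 2
f 11 2 3
f 13 15 12
f 16 13 12
f 12 15 14
f 14 16 12
f 13 19 15
f 17 13 16
f 17 19 13
f 15 19 14
f 18 16 14
f 14 19 18
f 18 17 16
f 19 17 18



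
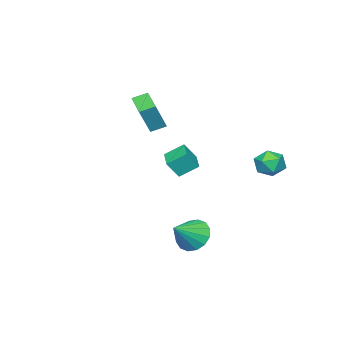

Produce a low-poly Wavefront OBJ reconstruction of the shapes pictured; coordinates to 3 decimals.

v -3.216 4.037 0.206
v -2.559 3.341 0.063
v -4.221 3.279 -0.723
v -3.564 2.583 -0.866
v -3.979 2.686 0.002
v -3.357 3.154 0.576
v -3.423 3.466 -1.236
v -2.801 3.934 -0.662
v -2.687 2.988 -0.829
v -3.03 2.506 -0.064
v -3.75 4.114 -0.596
v -4.093 3.632 0.169
v -3.094 -3.867 2.001
v -2.258 -3.982 3.659
v -1.993 -2.492 1.542
v -1.158 -2.607 3.2
v -2.462 -4.493 1.64
v -1.627 -4.608 3.298
v -1.362 -3.118 1.181
v -0.526 -3.233 2.839
v 3.188 3.112 -3.42
v 3.8 3.242 -4.288
v 4.592 2.928 -2.46
v 3.728 3.753 -4.086
v 3.512 4.092 -3.705
v 3.209 4.168 -3.247
v 2.9 3.961 -2.836
v 2.669 3.527 -2.581
v 2.577 2.982 -2.551
v 2.649 2.471 -2.754
v 2.865 2.133 -3.135
v 3.168 2.056 -3.593
v 3.476 2.263 -4.004
v 3.708 2.697 -4.258
v -0.446 -1.486 0.124
v -1.098 -0.655 0.847
v -0.964 -1.059 -0.834
v -1.616 -0.228 -0.111
v 0.676 -0.472 -0.029
v 0.024 0.359 0.694
v 0.158 -0.045 -0.987
v -0.494 0.786 -0.264
f 1 12 6
f 1 6 2
f 1 2 8
f 1 8 11
f 1 11 12
f 2 6 10
f 6 12 5
f 12 11 3
f 11 8 7
f 8 2 9
f 4 10 5
f 4 5 3
f 4 3 7
f 4 7 9
f 4 9 10
f 5 10 6
f 3 5 12
f 7 3 11
f 9 7 8
f 10 9 2
f 14 16 13
f 17 14 13
f 13 16 15
f 15 17 13
f 14 20 16
f 18 14 17
f 18 20 14
f 16 20 15
f 19 17 15
f 15 20 19
f 19 18 17
f 20 18 19
f 22 21 24
f 22 24 23
f 24 21 25
f 24 25 23
f 25 21 26
f 25 26 23
f 26 21 27
f 26 27 23
f 27 21 28
f 27 28 23
f 28 21 29
f 28 29 23
f 29 21 30
f 29 30 23
f 30 21 31
f 30 31 23
f 31 21 32
f 31 32 23
f 32 21 33
f 32 33 23
f 33 21 34
f 33 34 23
f 34 21 22
f 34 22 23
f 36 38 35
f 39 36 35
f 35 38 37
f 37 39 35
f 36 42 38
f 40 36 39
f 40 42 36
f 38 42 37
f 41 39 37
f 37 42 41
f 41 40 39
f 42 40 41



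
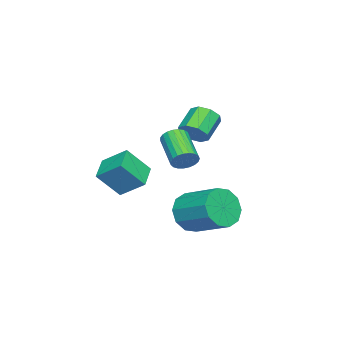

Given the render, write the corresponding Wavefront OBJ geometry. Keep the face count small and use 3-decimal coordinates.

v 3.615 -0.734 -1.16
v 3.997 -0.859 -0.799
v 3.007 -1.692 -0.04
v 2.625 -1.566 -0.4
v 3.908 -0.673 -0.71
v 2.918 -1.505 0.049
v 3.769 -0.497 -0.699
v 2.779 -1.33 0.06
v 3.603 -0.362 -0.768
v 2.613 -1.195 -0.009
v 3.439 -0.292 -0.904
v 2.449 -1.124 -0.145
v 3.306 -0.297 -1.085
v 2.316 -1.13 -0.325
v 3.226 -0.379 -1.278
v 2.236 -1.211 -0.519
v 3.213 -0.521 -1.451
v 2.223 -1.354 -0.692
v 3.27 -0.701 -1.574
v 2.28 -1.533 -0.814
v 3.386 -0.886 -1.625
v 2.396 -1.718 -0.865
v 3.542 -1.045 -1.595
v 2.552 -1.877 -0.836
v 3.711 -1.149 -1.491
v 2.721 -1.982 -0.731
v 3.863 -1.183 -1.329
v 2.873 -2.015 -0.569
v 3.972 -1.138 -1.138
v 2.982 -1.971 -0.378
v 4.02 -1.024 -0.95
v 3.03 -1.856 -0.191
v 3.516 -0.56 -3.723
v 4.168 -0.499 -4.355
v 4.656 0.962 -3.708
v 4.004 0.9 -3.077
v 3.705 -0.253 -4.559
v 4.193 1.207 -3.912
v 3.17 -0.125 -4.444
v 3.658 1.335 -3.797
v 2.766 -0.163 -4.054
v 3.255 1.297 -3.407
v 2.65 -0.353 -3.537
v 3.138 1.107 -2.89
v 2.864 -0.622 -3.092
v 3.352 0.839 -2.445
v 3.327 -0.867 -2.888
v 3.815 0.593 -2.241
v 3.862 -0.995 -3.003
v 4.35 0.465 -2.356
v 4.265 -0.957 -3.393
v 4.754 0.503 -2.746
v 4.382 -0.767 -3.91
v 4.87 0.693 -3.263
v 0.533 -1.688 -0.896
v 0.902 -1.835 -0.382
v -0.044 -1.719 0.331
v -0.413 -1.572 -0.184
v 0.892 -1.346 -0.476
v -0.054 -1.23 0.237
v 0.671 -1.058 -0.816
v -0.275 -0.942 -0.103
v 0.369 -1.139 -1.203
v -0.577 -1.023 -0.491
v 0.164 -1.541 -1.411
v -0.782 -1.425 -0.698
v 0.174 -2.03 -1.317
v -0.772 -1.914 -0.604
v 0.395 -2.318 -0.977
v -0.551 -2.202 -0.264
v 0.697 -2.237 -0.589
v -0.249 -2.121 0.123
v 1.879 -4.833 -2.281
v 1.91 -3.797 -1.582
v 1.313 -4.11 -3.325
v 1.343 -3.075 -2.625
v 2.957 -4.585 -2.695
v 2.987 -3.55 -1.995
v 2.39 -3.863 -3.738
v 2.421 -2.827 -3.039
f 2 1 5
f 2 5 3
f 3 5 6
f 3 6 4
f 5 1 7
f 5 7 6
f 6 7 8
f 6 8 4
f 7 1 9
f 7 9 8
f 8 9 10
f 8 10 4
f 9 1 11
f 9 11 10
f 10 11 12
f 10 12 4
f 11 1 13
f 11 13 12
f 12 13 14
f 12 14 4
f 13 1 15
f 13 15 14
f 14 15 16
f 14 16 4
f 15 1 17
f 15 17 16
f 16 17 18
f 16 18 4
f 17 1 19
f 17 19 18
f 18 19 20
f 18 20 4
f 19 1 21
f 19 21 20
f 20 21 22
f 20 22 4
f 21 1 23
f 21 23 22
f 22 23 24
f 22 24 4
f 23 1 25
f 23 25 24
f 24 25 26
f 24 26 4
f 25 1 27
f 25 27 26
f 26 27 28
f 26 28 4
f 27 1 29
f 27 29 28
f 28 29 30
f 28 30 4
f 29 1 31
f 29 31 30
f 30 31 32
f 30 32 4
f 31 1 2
f 31 2 32
f 32 2 3
f 32 3 4
f 34 33 37
f 34 37 35
f 35 37 38
f 35 38 36
f 37 33 39
f 37 39 38
f 38 39 40
f 38 40 36
f 39 33 41
f 39 41 40
f 40 41 42
f 40 42 36
f 41 33 43
f 41 43 42
f 42 43 44
f 42 44 36
f 43 33 45
f 43 45 44
f 44 45 46
f 44 46 36
f 45 33 47
f 45 47 46
f 46 47 48
f 46 48 36
f 47 33 49
f 47 49 48
f 48 49 50
f 48 50 36
f 49 33 51
f 49 51 50
f 50 51 52
f 50 52 36
f 51 33 53
f 51 53 52
f 52 53 54
f 52 54 36
f 53 33 34
f 53 34 54
f 54 34 35
f 54 35 36
f 56 55 59
f 56 59 57
f 57 59 60
f 57 60 58
f 59 55 61
f 59 61 60
f 60 61 62
f 60 62 58
f 61 55 63
f 61 63 62
f 62 63 64
f 62 64 58
f 63 55 65
f 63 65 64
f 64 65 66
f 64 66 58
f 65 55 67
f 65 67 66
f 66 67 68
f 66 68 58
f 67 55 69
f 67 69 68
f 68 69 70
f 68 70 58
f 69 55 71
f 69 71 70
f 70 71 72
f 70 72 58
f 71 55 56
f 71 56 72
f 72 56 57
f 72 57 58
f 74 76 73
f 77 74 73
f 73 76 75
f 75 77 73
f 74 80 76
f 78 74 77
f 78 80 74
f 76 80 75
f 79 77 75
f 75 80 79
f 79 78 77
f 80 78 79



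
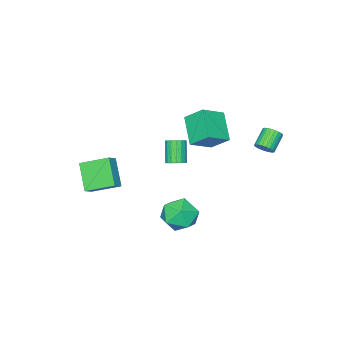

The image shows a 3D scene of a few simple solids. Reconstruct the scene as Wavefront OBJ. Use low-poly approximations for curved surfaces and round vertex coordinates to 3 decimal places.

v -3.417 -2.813 -4.522
v -2.933 -3.196 -4.464
v -3.598 -3.849 -3.201
v -4.083 -3.467 -3.258
v -2.856 -2.959 -4.302
v -3.522 -3.613 -3.038
v -2.909 -2.69 -4.19
v -3.574 -3.343 -2.926
v -3.077 -2.448 -4.154
v -3.743 -3.101 -2.89
v -3.324 -2.29 -4.202
v -3.989 -2.944 -2.939
v -3.592 -2.252 -4.323
v -4.257 -2.906 -3.06
v -3.82 -2.343 -4.49
v -4.485 -2.996 -3.227
v -3.956 -2.541 -4.665
v -4.621 -3.194 -3.401
v -3.968 -2.802 -4.806
v -4.634 -3.455 -3.543
v -3.854 -3.065 -4.882
v -4.52 -3.718 -3.619
v -3.64 -3.271 -4.876
v -4.306 -3.924 -3.613
v -3.375 -3.372 -4.788
v -4.041 -4.025 -3.525
v -3.12 -3.345 -4.64
v -3.785 -3.998 -3.376
v -2.316 -1.161 0.623
v -2.606 -0.07 1.595
v -3.702 -0.84 -0.151
v -3.993 0.251 0.822
v -1.367 0.129 -0.542
v -1.658 1.22 0.431
v -2.754 0.45 -1.315
v -3.044 1.541 -0.343
v 1.918 3.824 -2.446
v 2.89 3.918 -3.085
v 2.03 1.942 -2.555
v 3.002 2.036 -3.194
v 3.015 2.334 -2.066
v 2.946 3.497 -1.998
v 1.974 2.363 -3.642
v 1.905 3.526 -3.574
v 2.925 3.016 -3.824
v 3.568 2.997 -2.85
v 1.352 2.863 -2.79
v 1.995 2.844 -1.816
v -3.012 4.032 0.141
v -2.729 3.563 0.36
v -3.684 3.339 1.118
v -3.968 3.808 0.899
v -2.656 3.73 0.501
v -3.612 3.505 1.259
v -2.637 3.942 0.588
v -3.593 3.718 1.345
v -2.676 4.169 0.606
v -3.631 3.944 1.364
v -2.765 4.374 0.554
v -3.721 4.15 1.311
v -2.893 4.527 0.439
v -3.848 4.303 1.196
v -3.038 4.605 0.278
v -3.994 4.381 1.036
v -3.18 4.596 0.097
v -4.135 4.372 0.854
v -3.296 4.501 -0.078
v -4.251 4.277 0.68
v -3.368 4.335 -0.219
v -4.324 4.11 0.539
v -3.387 4.122 -0.305
v -4.343 3.898 0.452
v -3.349 3.896 -0.324
v -4.304 3.671 0.434
v -3.259 3.69 -0.271
v -4.215 3.466 0.486
v -3.132 3.537 -0.156
v -4.087 3.313 0.601
v -2.986 3.459 0.004
v -3.942 3.235 0.762
v -2.845 3.468 0.186
v -3.8 3.244 0.943
v 3.763 -3.246 -1.055
v 2.879 -1.862 -0.395
v 3.049 -3.451 -1.581
v 2.165 -2.067 -0.921
v 4.455 -2.153 -2.419
v 3.571 -0.769 -1.759
v 3.741 -2.358 -2.945
v 2.857 -0.974 -2.285
f 2 1 5
f 2 5 3
f 3 5 6
f 3 6 4
f 5 1 7
f 5 7 6
f 6 7 8
f 6 8 4
f 7 1 9
f 7 9 8
f 8 9 10
f 8 10 4
f 9 1 11
f 9 11 10
f 10 11 12
f 10 12 4
f 11 1 13
f 11 13 12
f 12 13 14
f 12 14 4
f 13 1 15
f 13 15 14
f 14 15 16
f 14 16 4
f 15 1 17
f 15 17 16
f 16 17 18
f 16 18 4
f 17 1 19
f 17 19 18
f 18 19 20
f 18 20 4
f 19 1 21
f 19 21 20
f 20 21 22
f 20 22 4
f 21 1 23
f 21 23 22
f 22 23 24
f 22 24 4
f 23 1 25
f 23 25 24
f 24 25 26
f 24 26 4
f 25 1 27
f 25 27 26
f 26 27 28
f 26 28 4
f 27 1 2
f 27 2 28
f 28 2 3
f 28 3 4
f 30 32 29
f 33 30 29
f 29 32 31
f 31 33 29
f 30 36 32
f 34 30 33
f 34 36 30
f 32 36 31
f 35 33 31
f 31 36 35
f 35 34 33
f 36 34 35
f 37 48 42
f 37 42 38
f 37 38 44
f 37 44 47
f 37 47 48
f 38 42 46
f 42 48 41
f 48 47 39
f 47 44 43
f 44 38 45
f 40 46 41
f 40 41 39
f 40 39 43
f 40 43 45
f 40 45 46
f 41 46 42
f 39 41 48
f 43 39 47
f 45 43 44
f 46 45 38
f 50 49 53
f 50 53 51
f 51 53 54
f 51 54 52
f 53 49 55
f 53 55 54
f 54 55 56
f 54 56 52
f 55 49 57
f 55 57 56
f 56 57 58
f 56 58 52
f 57 49 59
f 57 59 58
f 58 59 60
f 58 60 52
f 59 49 61
f 59 61 60
f 60 61 62
f 60 62 52
f 61 49 63
f 61 63 62
f 62 63 64
f 62 64 52
f 63 49 65
f 63 65 64
f 64 65 66
f 64 66 52
f 65 49 67
f 65 67 66
f 66 67 68
f 66 68 52
f 67 49 69
f 67 69 68
f 68 69 70
f 68 70 52
f 69 49 71
f 69 71 70
f 70 71 72
f 70 72 52
f 71 49 73
f 71 73 72
f 72 73 74
f 72 74 52
f 73 49 75
f 73 75 74
f 74 75 76
f 74 76 52
f 75 49 77
f 75 77 76
f 76 77 78
f 76 78 52
f 77 49 79
f 77 79 78
f 78 79 80
f 78 80 52
f 79 49 81
f 79 81 80
f 80 81 82
f 80 82 52
f 81 49 50
f 81 50 82
f 82 50 51
f 82 51 52
f 84 86 83
f 87 84 83
f 83 86 85
f 85 87 83
f 84 90 86
f 88 84 87
f 88 90 84
f 86 90 85
f 89 87 85
f 85 90 89
f 89 88 87
f 90 88 89



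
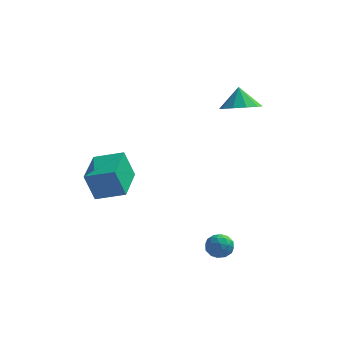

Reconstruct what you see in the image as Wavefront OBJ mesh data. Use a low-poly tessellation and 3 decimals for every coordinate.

v 3.999 1.5 3.055
v 4.735 2.121 2.872
v 3.801 2.04 4.085
v 4.227 2.362 2.647
v 3.632 2.274 2.579
v 3.177 1.89 2.692
v 3.036 1.357 2.944
v 3.264 0.879 3.238
v 3.772 0.638 3.462
v 4.367 0.727 3.531
v 4.822 1.11 3.418
v 4.963 1.643 3.166
v -1.431 -4.252 -0.146
v -1.891 -4.328 1.258
v -1.466 -2.275 -0.05
v -1.927 -2.351 1.354
v -0.053 -4.249 0.306
v -0.514 -4.325 1.71
v -0.089 -2.272 0.402
v -0.549 -2.348 1.806
v 3.413 -3.654 -2.489
v 3.736 -3.242 -2.928
v 4.224 -4.398 -2.592
v 4.547 -3.986 -3.031
v 4.501 -3.813 -2.372
v 4 -3.353 -2.308
v 3.96 -4.287 -3.212
v 3.459 -3.827 -3.148
v 4.074 -3.633 -3.375
v 4.408 -3.34 -2.856
v 3.552 -4.3 -2.664
v 3.886 -4.007 -2.145
v 3.503 -3.382 -2.699
v 4.457 -4.258 -2.821
v 4.43 -4.156 -2.433
v 4.62 -3.914 -2.691
v 3.659 -3.448 -2.335
v 3.848 -3.206 -2.593
v 4.298 -3.542 -2.266
v 4.112 -4.434 -2.927
v 4.301 -4.192 -3.185
v 3.34 -3.726 -2.829
v 3.53 -3.484 -3.087
v 3.662 -4.098 -3.254
v 3.891 -3.37 -3.221
v 4.368 -3.808 -3.281
v 4.023 -3.984 -3.387
v 3.729 -3.714 -3.35
v 4.088 -3.198 -2.915
v 4.565 -3.636 -2.976
v 4.538 -3.534 -2.588
v 4.243 -3.264 -2.551
v 4.287 -3.428 -3.178
v 3.395 -4.004 -2.544
v 3.872 -4.442 -2.605
v 3.717 -4.376 -2.969
v 3.422 -4.106 -2.932
v 3.592 -3.832 -2.239
v 4.069 -4.27 -2.299
v 4.231 -3.926 -2.17
v 3.937 -3.656 -2.133
v 3.673 -4.212 -2.342
f 2 1 4
f 2 4 3
f 4 1 5
f 4 5 3
f 5 1 6
f 5 6 3
f 6 1 7
f 6 7 3
f 7 1 8
f 7 8 3
f 8 1 9
f 8 9 3
f 9 1 10
f 9 10 3
f 10 1 11
f 10 11 3
f 11 1 12
f 11 12 3
f 12 1 2
f 12 2 3
f 14 16 13
f 17 14 13
f 13 16 15
f 15 17 13
f 14 20 16
f 18 14 17
f 18 20 14
f 16 20 15
f 19 17 15
f 15 20 19
f 19 18 17
f 20 18 19
f 21 58 37
f 58 32 61
f 37 61 26
f 58 61 37
f 21 37 33
f 37 26 38
f 33 38 22
f 37 38 33
f 21 33 42
f 33 22 43
f 42 43 28
f 33 43 42
f 21 42 54
f 42 28 57
f 54 57 31
f 42 57 54
f 21 54 58
f 54 31 62
f 58 62 32
f 54 62 58
f 22 38 49
f 38 26 52
f 49 52 30
f 38 52 49
f 26 61 39
f 61 32 60
f 39 60 25
f 61 60 39
f 32 62 59
f 62 31 55
f 59 55 23
f 62 55 59
f 31 57 56
f 57 28 44
f 56 44 27
f 57 44 56
f 28 43 48
f 43 22 45
f 48 45 29
f 43 45 48
f 24 50 36
f 50 30 51
f 36 51 25
f 50 51 36
f 24 36 34
f 36 25 35
f 34 35 23
f 36 35 34
f 24 34 41
f 34 23 40
f 41 40 27
f 34 40 41
f 24 41 46
f 41 27 47
f 46 47 29
f 41 47 46
f 24 46 50
f 46 29 53
f 50 53 30
f 46 53 50
f 25 51 39
f 51 30 52
f 39 52 26
f 51 52 39
f 23 35 59
f 35 25 60
f 59 60 32
f 35 60 59
f 27 40 56
f 40 23 55
f 56 55 31
f 40 55 56
f 29 47 48
f 47 27 44
f 48 44 28
f 47 44 48
f 30 53 49
f 53 29 45
f 49 45 22
f 53 45 49



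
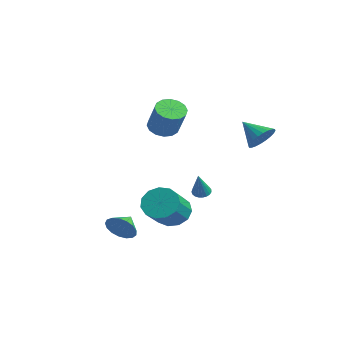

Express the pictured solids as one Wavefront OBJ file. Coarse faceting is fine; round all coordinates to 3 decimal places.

v -1.619 2.189 -1.872
v -1.321 1.871 -2.156
v -0.861 1.611 -0.428
v -1.2 2.05 -2.147
v -1.152 2.254 -2.091
v -1.184 2.446 -1.997
v -1.292 2.593 -1.882
v -1.456 2.671 -1.764
v -1.649 2.665 -1.666
v -1.836 2.577 -1.603
v -1.986 2.422 -1.586
v -2.072 2.227 -1.619
v -2.08 2.024 -1.696
v -2.008 1.851 -1.803
v -1.869 1.736 -1.922
v -1.687 1.699 -2.032
v -1.493 1.747 -2.115
v 1.056 -3.603 -2.517
v 1.637 -3.545 -1.858
v 0.484 -2.797 -2.083
v 1.788 -3.281 -2.15
v 1.772 -3.091 -2.526
v 1.591 -3.019 -2.899
v 1.288 -3.08 -3.185
v 0.932 -3.262 -3.318
v 0.604 -3.521 -3.267
v 0.38 -3.8 -3.044
v 0.311 -4.033 -2.701
v 0.412 -4.168 -2.315
v 0.661 -4.174 -1.975
v 1.001 -4.049 -1.76
v 1.353 -3.822 -1.717
v -2.908 0.6 2.591
v -2.247 0.333 2.109
v -1.151 0.273 3.648
v -1.812 0.54 4.129
v -2.22 0.777 2.107
v -1.123 0.717 3.645
v -2.376 1.174 2.234
v -1.28 1.114 3.773
v -2.676 1.417 2.457
v -1.579 1.357 3.995
v -3.037 1.441 2.716
v -1.941 1.381 4.254
v -3.364 1.24 2.941
v -2.268 1.18 4.479
v -3.569 0.867 3.072
v -2.473 0.807 4.611
v -3.597 0.423 3.075
v -2.5 0.363 4.613
v -3.44 0.026 2.947
v -2.344 -0.034 4.486
v -3.141 -0.217 2.725
v -2.044 -0.277 4.263
v -2.779 -0.241 2.466
v -1.683 -0.301 4.004
v -2.452 -0.04 2.241
v -1.356 -0.1 3.779
v 2.49 3.458 2.944
v 3.035 3.508 3.633
v 1.41 2.922 3.836
v 2.887 3.818 3.641
v 2.68 4.074 3.543
v 2.443 4.235 3.354
v 2.214 4.278 3.102
v 2.026 4.197 2.826
v 1.909 4.003 2.568
v 1.881 3.726 2.368
v 1.945 3.408 2.254
v 2.092 3.098 2.246
v 2.3 2.842 2.344
v 2.537 2.681 2.534
v 2.766 2.638 2.785
v 2.954 2.719 3.061
v 3.07 2.914 3.319
v 3.099 3.191 3.52
v 0.391 -0.469 -2.111
v 1.082 0.287 -2.006
v 2.261 -0.955 -0.824
v 1.569 -1.711 -0.929
v 0.706 0.347 -1.568
v 1.885 -0.894 -0.386
v 0.23 0.148 -1.302
v 1.409 -1.093 -0.12
v -0.195 -0.247 -1.293
v 0.984 -1.488 -0.112
v -0.434 -0.712 -1.544
v 0.744 -1.954 -0.362
v -0.411 -1.101 -1.974
v 0.767 -2.342 -0.793
v -0.134 -1.289 -2.448
v 1.044 -2.53 -1.267
v 0.31 -1.216 -2.815
v 1.488 -2.458 -1.634
v 0.78 -0.907 -2.958
v 1.958 -2.148 -1.777
v 1.126 -0.458 -2.832
v 2.304 -1.7 -1.651
v 1.239 -0.013 -2.477
v 2.417 -1.255 -1.296
f 2 1 4
f 2 4 3
f 4 1 5
f 4 5 3
f 5 1 6
f 5 6 3
f 6 1 7
f 6 7 3
f 7 1 8
f 7 8 3
f 8 1 9
f 8 9 3
f 9 1 10
f 9 10 3
f 10 1 11
f 10 11 3
f 11 1 12
f 11 12 3
f 12 1 13
f 12 13 3
f 13 1 14
f 13 14 3
f 14 1 15
f 14 15 3
f 15 1 16
f 15 16 3
f 16 1 17
f 16 17 3
f 17 1 2
f 17 2 3
f 19 18 21
f 19 21 20
f 21 18 22
f 21 22 20
f 22 18 23
f 22 23 20
f 23 18 24
f 23 24 20
f 24 18 25
f 24 25 20
f 25 18 26
f 25 26 20
f 26 18 27
f 26 27 20
f 27 18 28
f 27 28 20
f 28 18 29
f 28 29 20
f 29 18 30
f 29 30 20
f 30 18 31
f 30 31 20
f 31 18 32
f 31 32 20
f 32 18 19
f 32 19 20
f 34 33 37
f 34 37 35
f 35 37 38
f 35 38 36
f 37 33 39
f 37 39 38
f 38 39 40
f 38 40 36
f 39 33 41
f 39 41 40
f 40 41 42
f 40 42 36
f 41 33 43
f 41 43 42
f 42 43 44
f 42 44 36
f 43 33 45
f 43 45 44
f 44 45 46
f 44 46 36
f 45 33 47
f 45 47 46
f 46 47 48
f 46 48 36
f 47 33 49
f 47 49 48
f 48 49 50
f 48 50 36
f 49 33 51
f 49 51 50
f 50 51 52
f 50 52 36
f 51 33 53
f 51 53 52
f 52 53 54
f 52 54 36
f 53 33 55
f 53 55 54
f 54 55 56
f 54 56 36
f 55 33 57
f 55 57 56
f 56 57 58
f 56 58 36
f 57 33 34
f 57 34 58
f 58 34 35
f 58 35 36
f 60 59 62
f 60 62 61
f 62 59 63
f 62 63 61
f 63 59 64
f 63 64 61
f 64 59 65
f 64 65 61
f 65 59 66
f 65 66 61
f 66 59 67
f 66 67 61
f 67 59 68
f 67 68 61
f 68 59 69
f 68 69 61
f 69 59 70
f 69 70 61
f 70 59 71
f 70 71 61
f 71 59 72
f 71 72 61
f 72 59 73
f 72 73 61
f 73 59 74
f 73 74 61
f 74 59 75
f 74 75 61
f 75 59 76
f 75 76 61
f 76 59 60
f 76 60 61
f 78 77 81
f 78 81 79
f 79 81 82
f 79 82 80
f 81 77 83
f 81 83 82
f 82 83 84
f 82 84 80
f 83 77 85
f 83 85 84
f 84 85 86
f 84 86 80
f 85 77 87
f 85 87 86
f 86 87 88
f 86 88 80
f 87 77 89
f 87 89 88
f 88 89 90
f 88 90 80
f 89 77 91
f 89 91 90
f 90 91 92
f 90 92 80
f 91 77 93
f 91 93 92
f 92 93 94
f 92 94 80
f 93 77 95
f 93 95 94
f 94 95 96
f 94 96 80
f 95 77 97
f 95 97 96
f 96 97 98
f 96 98 80
f 97 77 99
f 97 99 98
f 98 99 100
f 98 100 80
f 99 77 78
f 99 78 100
f 100 78 79
f 100 79 80



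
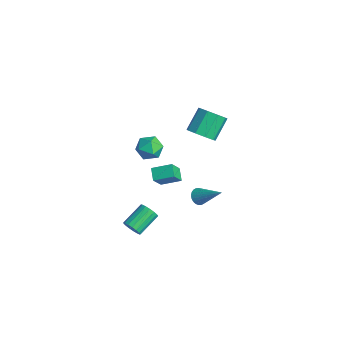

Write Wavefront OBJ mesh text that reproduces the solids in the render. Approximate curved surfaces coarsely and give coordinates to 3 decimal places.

v 3.561 -3.677 -0.437
v 3.905 -3.792 0.015
v 3.424 -2.578 0.69
v 3.079 -2.463 0.237
v 4.064 -3.637 -0.151
v 3.582 -2.422 0.523
v 4.107 -3.491 -0.383
v 3.626 -2.276 0.291
v 4.025 -3.387 -0.627
v 3.544 -2.173 0.047
v 3.837 -3.351 -0.828
v 3.356 -2.136 -0.154
v 3.586 -3.388 -0.939
v 3.105 -2.174 -0.265
v 3.328 -3.493 -0.935
v 2.847 -2.278 -0.261
v 3.124 -3.639 -0.817
v 2.643 -2.424 -0.143
v 3.02 -3.794 -0.612
v 2.539 -2.58 0.062
v 3.04 -3.923 -0.367
v 2.559 -2.708 0.307
v 3.179 -3.995 -0.138
v 2.698 -2.78 0.537
v 3.405 -3.994 0.023
v 2.924 -2.78 0.697
v 3.667 -3.921 0.078
v 3.186 -2.707 0.752
v -2.806 0.619 -1.212
v -2.509 0.156 -0.522
v -4.151 0.404 -0.778
v -3.854 -0.059 -0.088
v -3.716 0.812 -0.127
v -2.885 0.945 -0.395
v -3.775 -0.385 -0.905
v -2.944 -0.252 -1.173
v -3.108 -0.465 -0.331
v -3.071 0.275 0.149
v -3.589 0.285 -1.449
v -3.552 1.025 -0.969
v 0.672 -0.871 0.871
v 1.193 0.106 1.282
v 1.348 -1.05 0.442
v 1.868 -0.073 0.852
v 1.112 -1.507 1.828
v 1.632 -0.53 2.238
v 1.787 -1.686 1.398
v 2.308 -0.709 1.809
v 0.965 1.366 -1.839
v 1.341 1.36 -2.254
v 2.235 2.134 -0.701
v 1.249 1.556 -2.283
v 1.113 1.723 -2.245
v 0.955 1.836 -2.144
v 0.798 1.877 -1.997
v 0.667 1.84 -1.827
v 0.582 1.731 -1.658
v 0.554 1.567 -1.516
v 0.589 1.372 -1.424
v 0.682 1.176 -1.395
v 0.817 1.009 -1.434
v 0.975 0.897 -1.534
v 1.132 0.856 -1.681
v 1.263 0.892 -1.852
v 1.349 1.001 -2.021
v 1.376 1.165 -2.162
v -3.345 3.464 -0.651
v -2.529 3.863 -0.584
v -3.12 4.875 0.578
v -3.935 4.476 0.511
v -2.874 4.154 -1.012
v -3.465 5.166 0.149
v -3.439 4.122 -1.272
v -4.03 5.134 -0.11
v -3.96 3.783 -1.241
v -4.55 4.794 -0.079
v -4.192 3.294 -0.934
v -4.783 4.306 0.228
v -4.029 2.885 -0.494
v -4.62 3.897 0.667
v -3.545 2.747 -0.128
v -4.136 3.759 1.034
v -2.967 2.944 -0.006
v -3.558 3.956 1.155
v -2.566 3.385 -0.186
v -3.157 4.397 0.976
f 2 1 5
f 2 5 3
f 3 5 6
f 3 6 4
f 5 1 7
f 5 7 6
f 6 7 8
f 6 8 4
f 7 1 9
f 7 9 8
f 8 9 10
f 8 10 4
f 9 1 11
f 9 11 10
f 10 11 12
f 10 12 4
f 11 1 13
f 11 13 12
f 12 13 14
f 12 14 4
f 13 1 15
f 13 15 14
f 14 15 16
f 14 16 4
f 15 1 17
f 15 17 16
f 16 17 18
f 16 18 4
f 17 1 19
f 17 19 18
f 18 19 20
f 18 20 4
f 19 1 21
f 19 21 20
f 20 21 22
f 20 22 4
f 21 1 23
f 21 23 22
f 22 23 24
f 22 24 4
f 23 1 25
f 23 25 24
f 24 25 26
f 24 26 4
f 25 1 27
f 25 27 26
f 26 27 28
f 26 28 4
f 27 1 2
f 27 2 28
f 28 2 3
f 28 3 4
f 29 40 34
f 29 34 30
f 29 30 36
f 29 36 39
f 29 39 40
f 30 34 38
f 34 40 33
f 40 39 31
f 39 36 35
f 36 30 37
f 32 38 33
f 32 33 31
f 32 31 35
f 32 35 37
f 32 37 38
f 33 38 34
f 31 33 40
f 35 31 39
f 37 35 36
f 38 37 30
f 42 44 41
f 45 42 41
f 41 44 43
f 43 45 41
f 42 48 44
f 46 42 45
f 46 48 42
f 44 48 43
f 47 45 43
f 43 48 47
f 47 46 45
f 48 46 47
f 50 49 52
f 50 52 51
f 52 49 53
f 52 53 51
f 53 49 54
f 53 54 51
f 54 49 55
f 54 55 51
f 55 49 56
f 55 56 51
f 56 49 57
f 56 57 51
f 57 49 58
f 57 58 51
f 58 49 59
f 58 59 51
f 59 49 60
f 59 60 51
f 60 49 61
f 60 61 51
f 61 49 62
f 61 62 51
f 62 49 63
f 62 63 51
f 63 49 64
f 63 64 51
f 64 49 65
f 64 65 51
f 65 49 66
f 65 66 51
f 66 49 50
f 66 50 51
f 68 67 71
f 68 71 69
f 69 71 72
f 69 72 70
f 71 67 73
f 71 73 72
f 72 73 74
f 72 74 70
f 73 67 75
f 73 75 74
f 74 75 76
f 74 76 70
f 75 67 77
f 75 77 76
f 76 77 78
f 76 78 70
f 77 67 79
f 77 79 78
f 78 79 80
f 78 80 70
f 79 67 81
f 79 81 80
f 80 81 82
f 80 82 70
f 81 67 83
f 81 83 82
f 82 83 84
f 82 84 70
f 83 67 85
f 83 85 84
f 84 85 86
f 84 86 70
f 85 67 68
f 85 68 86
f 86 68 69
f 86 69 70



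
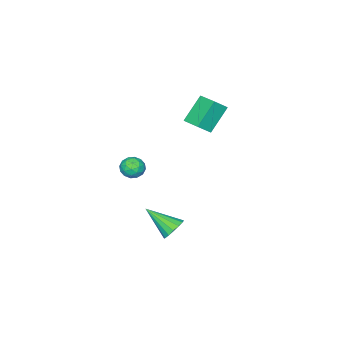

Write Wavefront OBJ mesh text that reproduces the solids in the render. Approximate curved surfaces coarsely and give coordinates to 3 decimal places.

v 1.91 2.597 1.726
v 2.46 3.022 2.05
v 2.7 2.258 0.83
v 3.25 2.683 1.154
v 3.001 2.047 1.504
v 2.513 2.257 2.058
v 2.647 3.023 0.822
v 2.159 3.233 1.376
v 2.916 3.286 1.492
v 3.135 2.682 1.913
v 2.025 2.598 0.967
v 2.244 1.994 1.388
v 2.116 2.839 1.967
v 3.044 2.441 0.913
v 2.898 2.067 1.119
v 3.221 2.317 1.309
v 2.147 2.389 1.971
v 2.47 2.639 2.162
v 2.788 2.066 1.84
v 2.69 2.641 0.718
v 3.013 2.891 0.909
v 1.939 2.963 1.571
v 2.262 3.213 1.761
v 2.372 3.214 1.04
v 2.707 3.244 1.829
v 3.171 3.045 1.302
v 2.817 3.245 1.107
v 2.53 3.368 1.433
v 2.836 2.89 2.077
v 3.3 2.69 1.55
v 3.153 2.316 1.755
v 2.866 2.44 2.081
v 3.104 3.045 1.748
v 1.86 2.59 1.33
v 2.324 2.39 0.803
v 2.294 2.84 0.799
v 2.007 2.964 1.125
v 1.989 2.235 1.578
v 2.453 2.036 1.051
v 2.63 1.912 1.447
v 2.343 2.035 1.773
v 2.056 2.235 1.132
v -2.003 3.279 2.808
v -3.329 3.341 4.25
v -1.695 4.584 3.035
v -3.02 4.646 4.477
v -1.24 2.974 3.523
v -2.565 3.036 4.965
v -0.931 4.279 3.75
v -2.257 4.341 5.192
v 1.369 4.597 -3.46
v 2.15 4.659 -3.701
v 1.871 2.923 -2.26
v 2.123 4.9 -3.353
v 1.894 5.06 -3.033
v 1.524 5.096 -2.828
v 1.112 4.998 -2.793
v 0.77 4.793 -2.936
v 0.587 4.535 -3.219
v 0.615 4.294 -3.567
v 0.844 4.133 -3.887
v 1.214 4.098 -4.092
v 1.625 4.195 -4.127
v 1.968 4.401 -3.984
f 1 38 17
f 38 12 41
f 17 41 6
f 38 41 17
f 1 17 13
f 17 6 18
f 13 18 2
f 17 18 13
f 1 13 22
f 13 2 23
f 22 23 8
f 13 23 22
f 1 22 34
f 22 8 37
f 34 37 11
f 22 37 34
f 1 34 38
f 34 11 42
f 38 42 12
f 34 42 38
f 2 18 29
f 18 6 32
f 29 32 10
f 18 32 29
f 6 41 19
f 41 12 40
f 19 40 5
f 41 40 19
f 12 42 39
f 42 11 35
f 39 35 3
f 42 35 39
f 11 37 36
f 37 8 24
f 36 24 7
f 37 24 36
f 8 23 28
f 23 2 25
f 28 25 9
f 23 25 28
f 4 30 16
f 30 10 31
f 16 31 5
f 30 31 16
f 4 16 14
f 16 5 15
f 14 15 3
f 16 15 14
f 4 14 21
f 14 3 20
f 21 20 7
f 14 20 21
f 4 21 26
f 21 7 27
f 26 27 9
f 21 27 26
f 4 26 30
f 26 9 33
f 30 33 10
f 26 33 30
f 5 31 19
f 31 10 32
f 19 32 6
f 31 32 19
f 3 15 39
f 15 5 40
f 39 40 12
f 15 40 39
f 7 20 36
f 20 3 35
f 36 35 11
f 20 35 36
f 9 27 28
f 27 7 24
f 28 24 8
f 27 24 28
f 10 33 29
f 33 9 25
f 29 25 2
f 33 25 29
f 44 46 43
f 47 44 43
f 43 46 45
f 45 47 43
f 44 50 46
f 48 44 47
f 48 50 44
f 46 50 45
f 49 47 45
f 45 50 49
f 49 48 47
f 50 48 49
f 52 51 54
f 52 54 53
f 54 51 55
f 54 55 53
f 55 51 56
f 55 56 53
f 56 51 57
f 56 57 53
f 57 51 58
f 57 58 53
f 58 51 59
f 58 59 53
f 59 51 60
f 59 60 53
f 60 51 61
f 60 61 53
f 61 51 62
f 61 62 53
f 62 51 63
f 62 63 53
f 63 51 64
f 63 64 53
f 64 51 52
f 64 52 53

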